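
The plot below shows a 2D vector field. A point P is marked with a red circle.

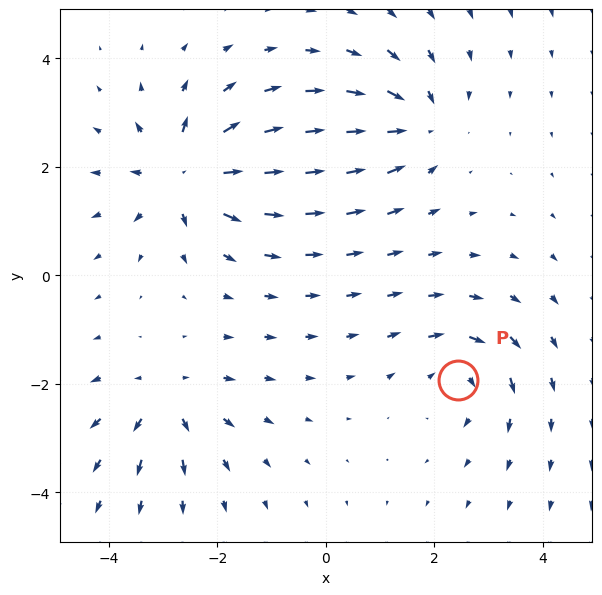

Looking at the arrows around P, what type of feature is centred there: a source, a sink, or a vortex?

At P (2.4, -1.9) the arrows circulate clockwise. Divergence ≈0, curl about -4 — near-zero divergence with nonzero curl is a vortex.

vortex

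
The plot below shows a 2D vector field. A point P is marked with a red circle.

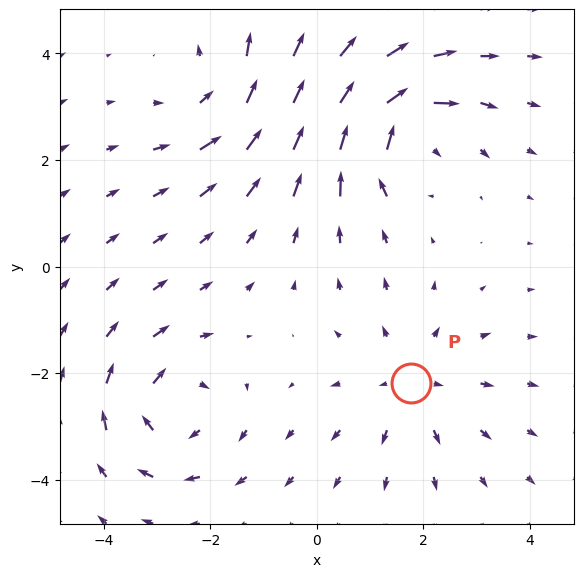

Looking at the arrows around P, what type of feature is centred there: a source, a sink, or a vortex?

source

At P (1.8, -2.2) the arrows spread outward. Divergence about +3, curl ≈0 — positive divergence with near-zero curl is a source.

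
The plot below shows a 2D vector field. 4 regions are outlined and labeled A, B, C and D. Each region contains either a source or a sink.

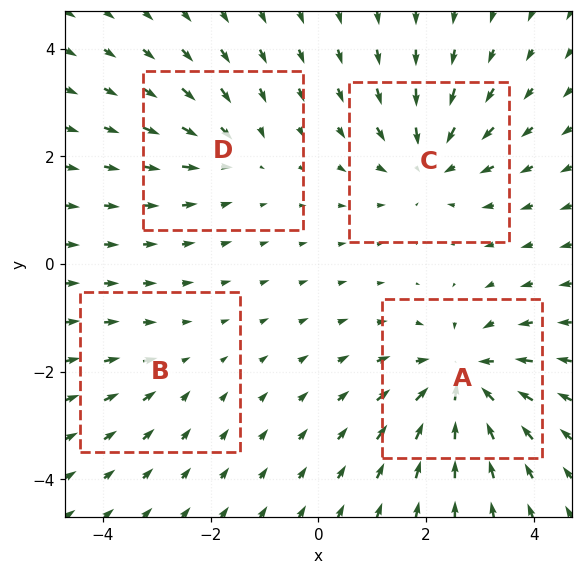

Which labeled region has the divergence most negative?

Divergence at each region's feature centre — A: about -6, B: about -2, C: about -5, D: about -3. Region A is most negative.

A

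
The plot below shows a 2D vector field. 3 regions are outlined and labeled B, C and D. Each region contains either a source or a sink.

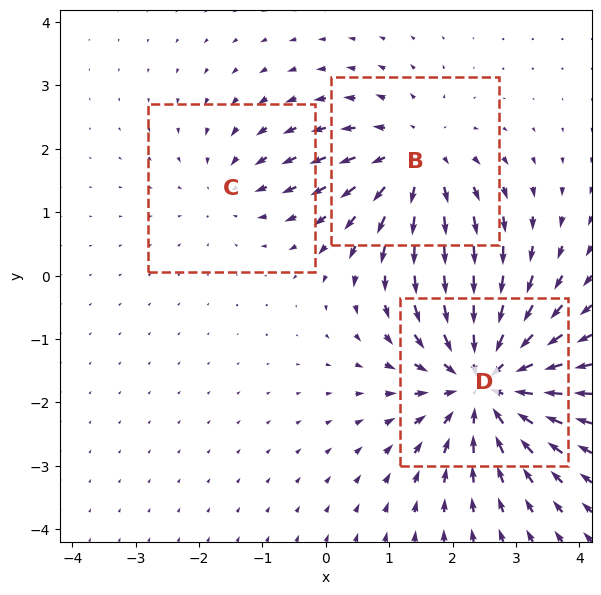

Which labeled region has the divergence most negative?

D

Divergence at each region's feature centre — B: about +3, C: about -2, D: about -5. Region D is most negative.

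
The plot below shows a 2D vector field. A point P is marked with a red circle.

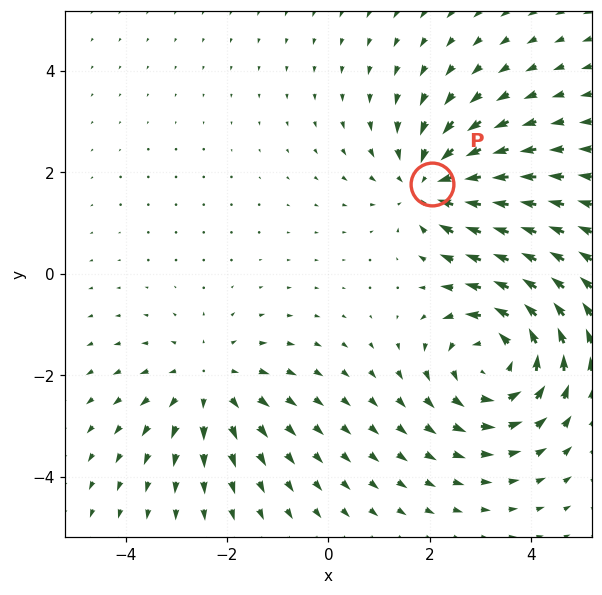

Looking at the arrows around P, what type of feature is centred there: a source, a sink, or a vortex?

At P (2.0, 1.8) the arrows converge inward. Divergence about -4, curl ≈0 — negative divergence with near-zero curl is a sink.

sink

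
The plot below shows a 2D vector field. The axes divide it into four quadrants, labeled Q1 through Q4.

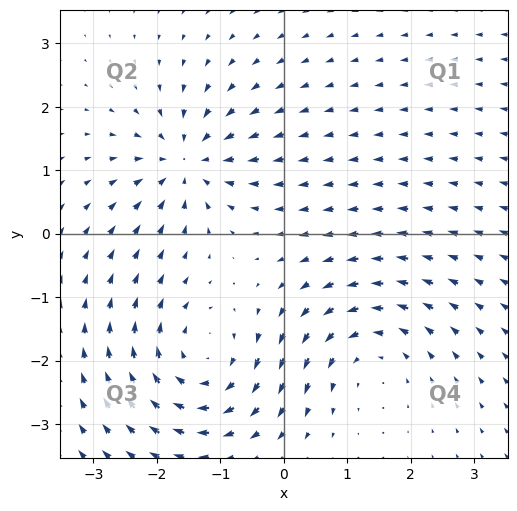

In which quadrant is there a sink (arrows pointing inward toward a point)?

The sink sits at approximately (-1.5, 1.1), which lies in quadrant Q2. The divergence there is about -5, negative as expected for a sink.

Q2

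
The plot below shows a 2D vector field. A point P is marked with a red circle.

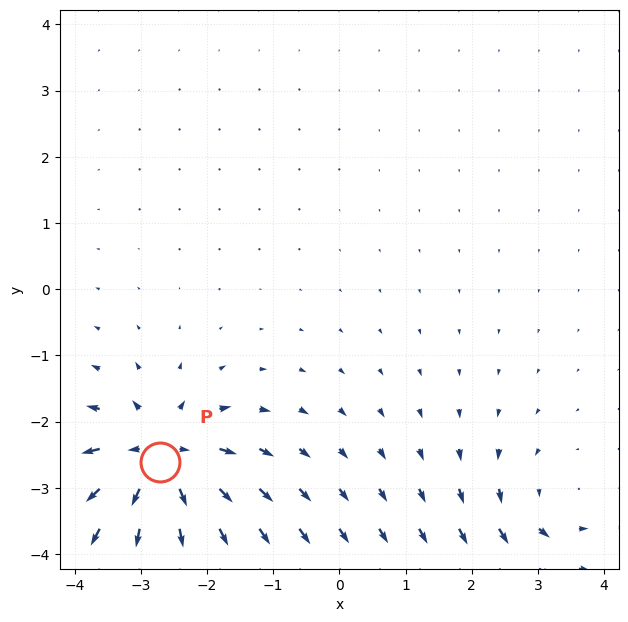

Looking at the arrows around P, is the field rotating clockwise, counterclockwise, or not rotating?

not rotating

Near P at (-2.7, -2.6) the arrows show no circulation. The curl there is ≈0.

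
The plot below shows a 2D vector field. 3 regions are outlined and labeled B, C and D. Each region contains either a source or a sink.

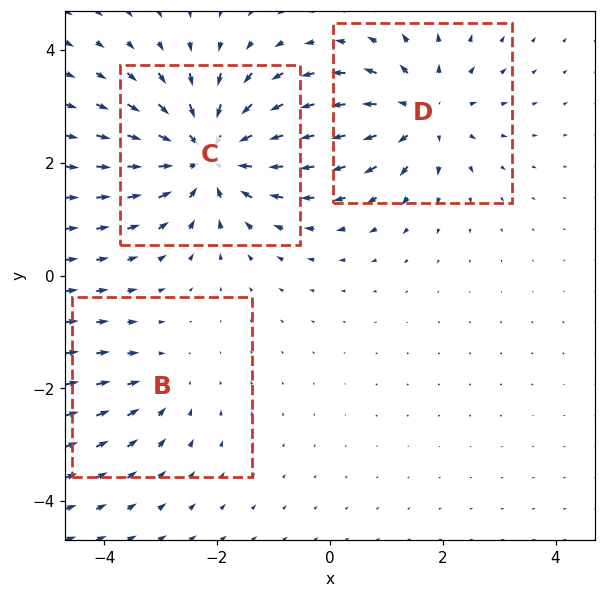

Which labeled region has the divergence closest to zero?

Divergence at each region's feature centre — B: about -2, C: about -5, D: about +3. Region B is closest to zero.

B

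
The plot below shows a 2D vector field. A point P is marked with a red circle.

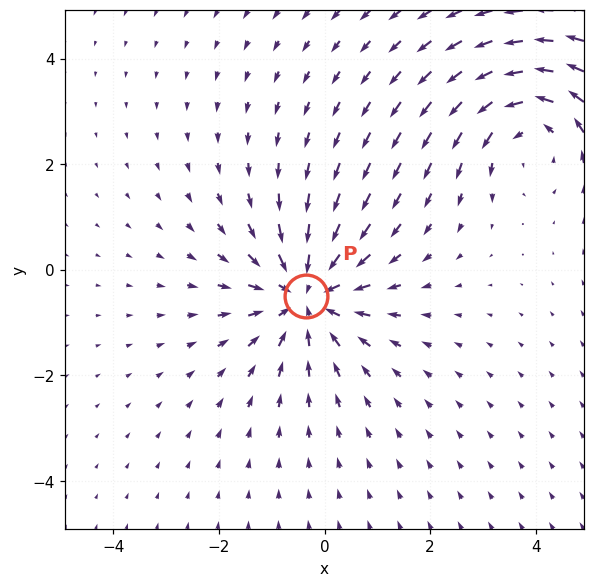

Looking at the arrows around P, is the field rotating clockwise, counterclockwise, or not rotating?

not rotating

Near P at (-0.4, -0.5) the arrows show no circulation. The curl there is ≈0.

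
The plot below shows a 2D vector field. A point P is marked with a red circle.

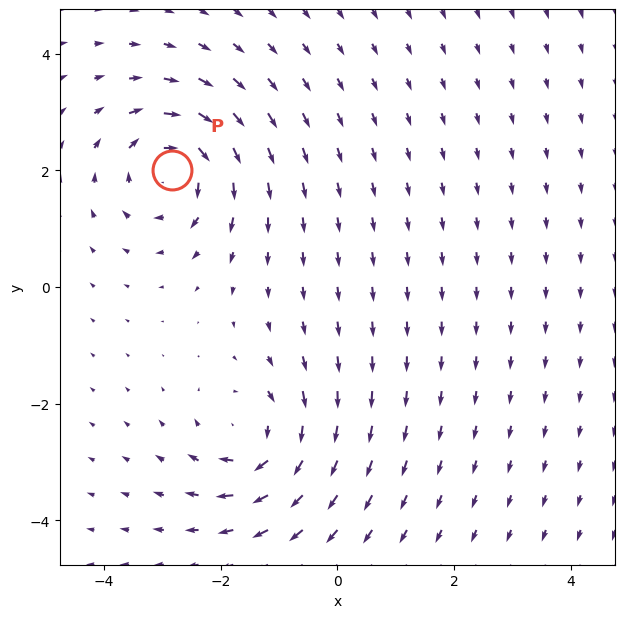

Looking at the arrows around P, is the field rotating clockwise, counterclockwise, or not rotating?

Near P at (-2.8, 2.0) the arrows circulate clockwise. The curl (z-component) there is about -4; negative curl means clockwise rotation.

clockwise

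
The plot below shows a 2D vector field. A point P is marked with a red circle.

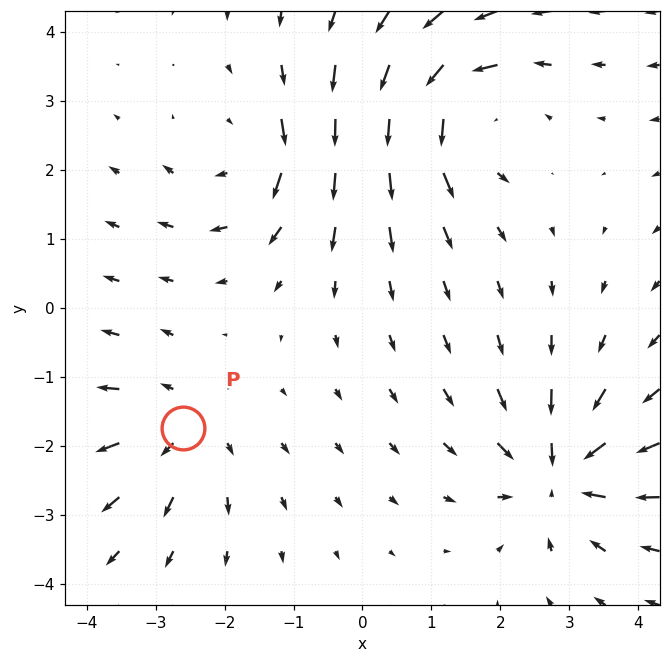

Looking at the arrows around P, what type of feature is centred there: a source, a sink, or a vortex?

At P (-2.6, -1.7) the arrows spread outward. Divergence about +3, curl ≈0 — positive divergence with near-zero curl is a source.

source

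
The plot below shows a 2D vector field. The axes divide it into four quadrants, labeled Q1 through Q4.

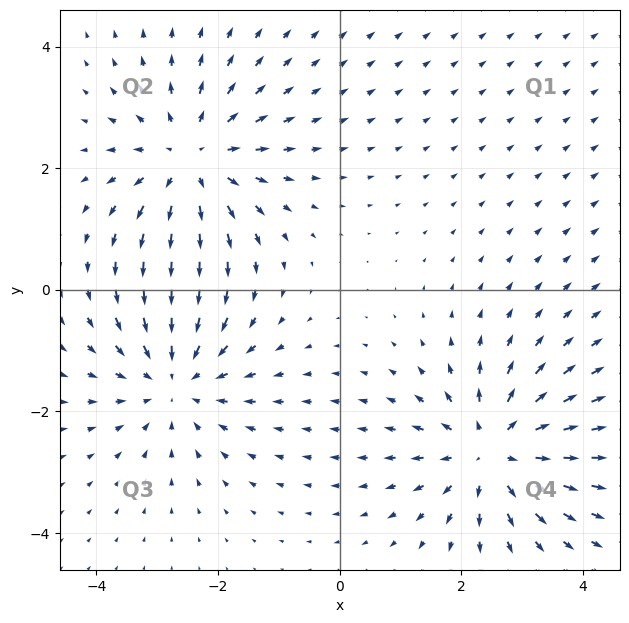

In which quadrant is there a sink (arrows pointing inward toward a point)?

Q3

The sink sits at approximately (-2.7, -1.5), which lies in quadrant Q3. The divergence there is about -4, negative as expected for a sink.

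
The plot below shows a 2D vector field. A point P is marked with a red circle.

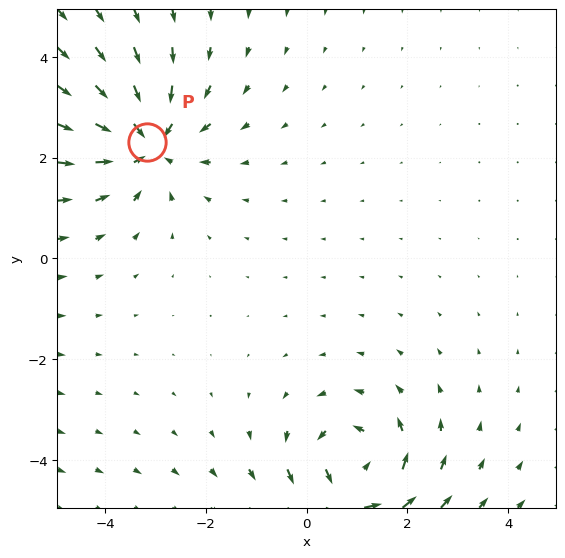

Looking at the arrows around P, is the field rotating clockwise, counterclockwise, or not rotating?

Near P at (-3.2, 2.3) the arrows show no circulation. The curl there is ≈0.

not rotating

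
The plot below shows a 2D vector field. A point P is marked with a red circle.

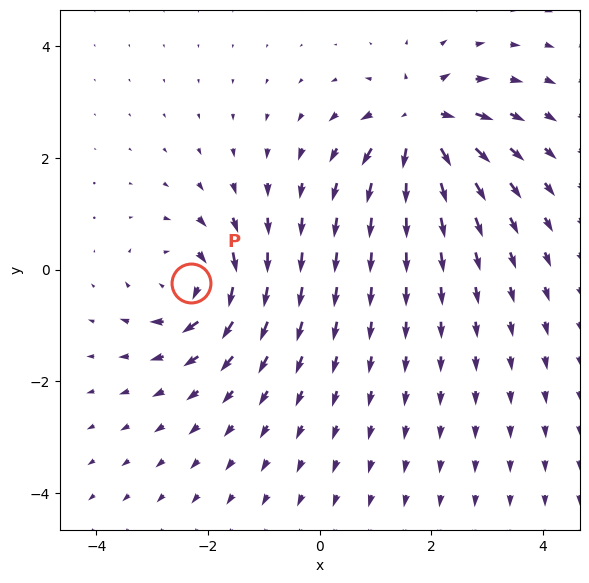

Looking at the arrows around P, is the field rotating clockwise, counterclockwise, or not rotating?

clockwise

Near P at (-2.3, -0.2) the arrows circulate clockwise. The curl (z-component) there is about -4; negative curl means clockwise rotation.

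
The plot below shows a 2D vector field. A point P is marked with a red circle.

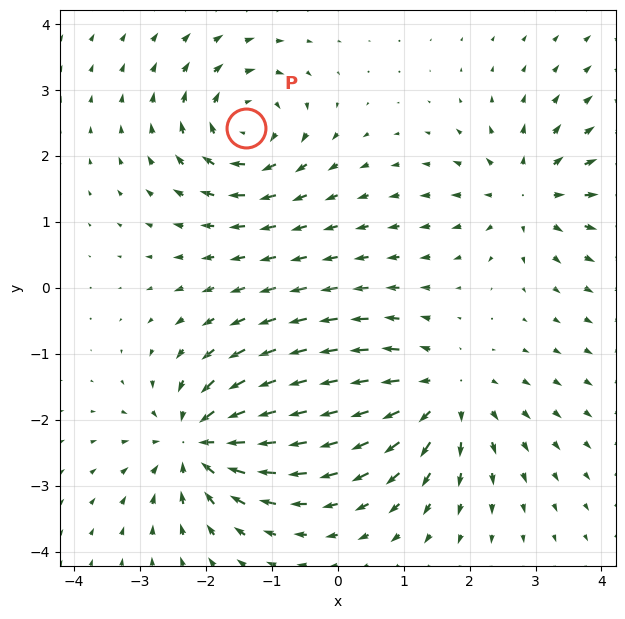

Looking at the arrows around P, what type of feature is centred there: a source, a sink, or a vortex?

vortex

At P (-1.4, 2.4) the arrows circulate clockwise. Divergence ≈0, curl about -5 — near-zero divergence with nonzero curl is a vortex.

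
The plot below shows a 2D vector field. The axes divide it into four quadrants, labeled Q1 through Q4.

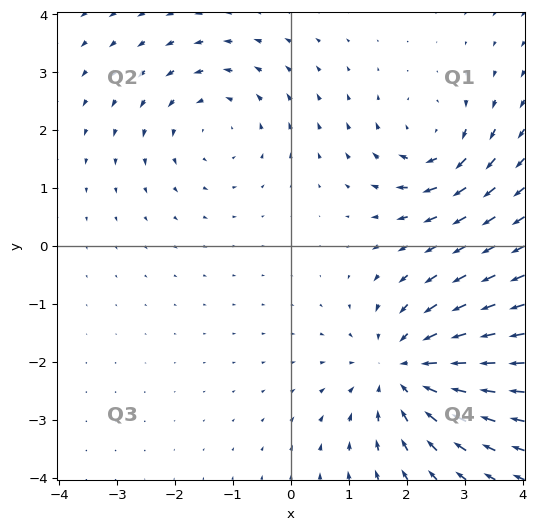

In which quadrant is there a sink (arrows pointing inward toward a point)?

Q4

The sink sits at approximately (1.9, -2.1), which lies in quadrant Q4. The divergence there is about -4, negative as expected for a sink.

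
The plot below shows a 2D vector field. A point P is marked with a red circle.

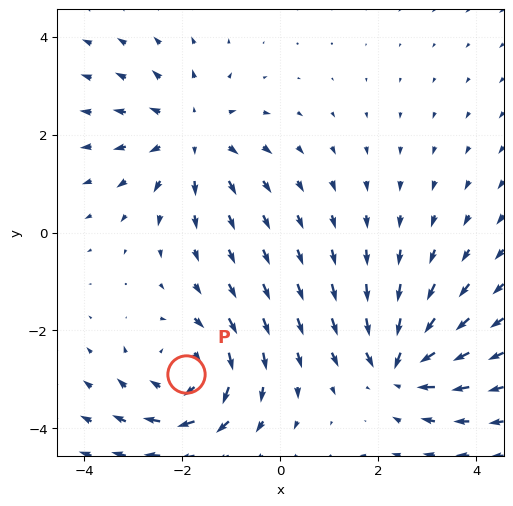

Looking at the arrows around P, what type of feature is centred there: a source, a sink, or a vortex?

vortex

At P (-1.9, -2.9) the arrows circulate clockwise. Divergence ≈0, curl about -4 — near-zero divergence with nonzero curl is a vortex.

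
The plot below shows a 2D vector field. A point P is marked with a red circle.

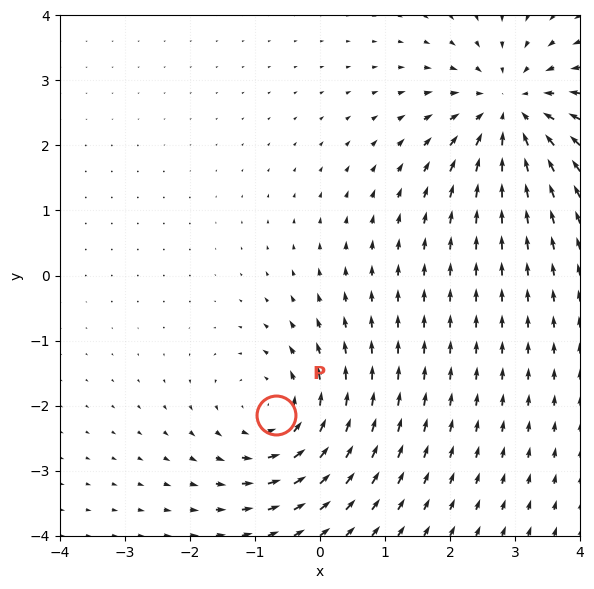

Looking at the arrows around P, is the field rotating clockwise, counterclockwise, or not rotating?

Near P at (-0.7, -2.1) the arrows circulate counterclockwise. The curl (z-component) there is about +4; positive curl means counterclockwise rotation.

counterclockwise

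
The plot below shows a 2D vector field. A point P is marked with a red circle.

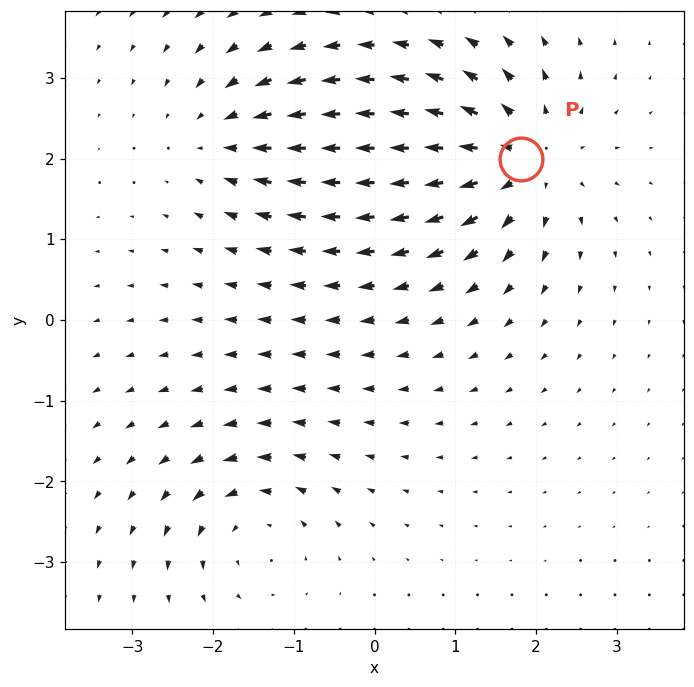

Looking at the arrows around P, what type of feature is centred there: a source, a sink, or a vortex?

At P (1.8, 2.0) the arrows spread outward. Divergence about +5, curl ≈0 — positive divergence with near-zero curl is a source.

source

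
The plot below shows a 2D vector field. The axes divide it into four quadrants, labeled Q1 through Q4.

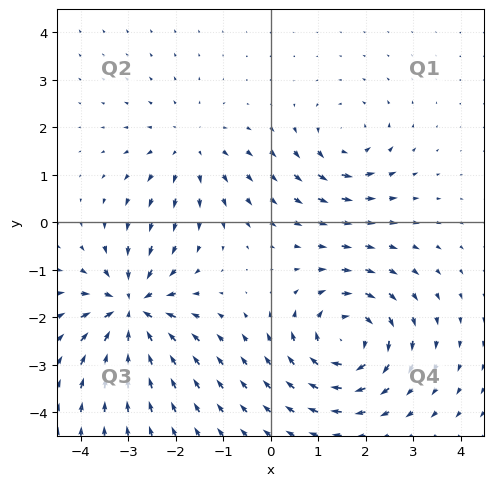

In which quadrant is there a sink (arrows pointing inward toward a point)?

Q3

The sink sits at approximately (-2.9, -1.8), which lies in quadrant Q3. The divergence there is about -6, negative as expected for a sink.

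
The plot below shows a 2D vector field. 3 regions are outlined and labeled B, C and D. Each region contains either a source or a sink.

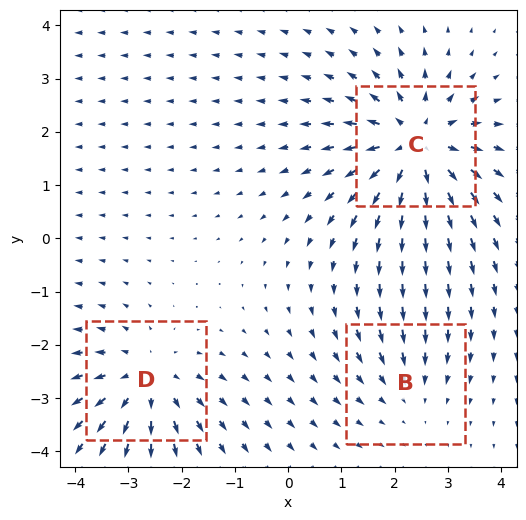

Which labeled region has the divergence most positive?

C

Divergence at each region's feature centre — B: about -2, C: about +5, D: about +3. Region C is most positive.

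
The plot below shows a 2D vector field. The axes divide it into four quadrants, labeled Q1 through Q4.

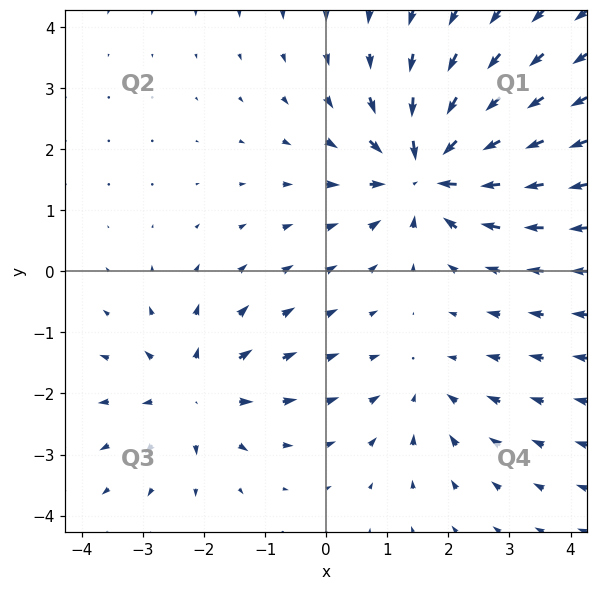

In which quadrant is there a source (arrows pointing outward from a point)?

Q3

The source sits at approximately (-2.2, -2.0), which lies in quadrant Q3. The divergence there is about +3, positive as expected for a source.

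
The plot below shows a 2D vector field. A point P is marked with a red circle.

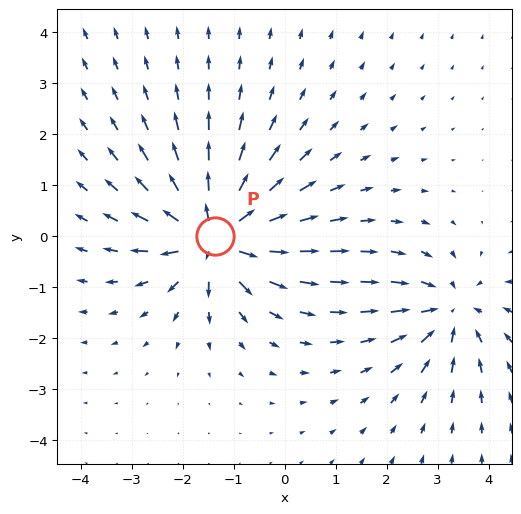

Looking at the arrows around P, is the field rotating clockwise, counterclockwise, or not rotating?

not rotating

Near P at (-1.4, 0.0) the arrows show no circulation. The curl there is ≈0.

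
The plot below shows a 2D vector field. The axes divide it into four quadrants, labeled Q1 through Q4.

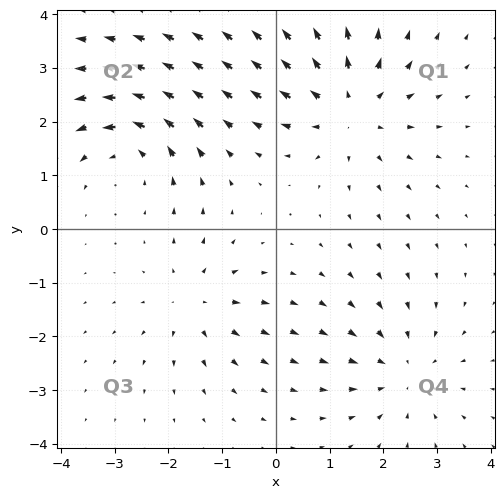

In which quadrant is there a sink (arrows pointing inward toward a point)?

Q4

The sink sits at approximately (2.4, -2.7), which lies in quadrant Q4. The divergence there is about -3, negative as expected for a sink.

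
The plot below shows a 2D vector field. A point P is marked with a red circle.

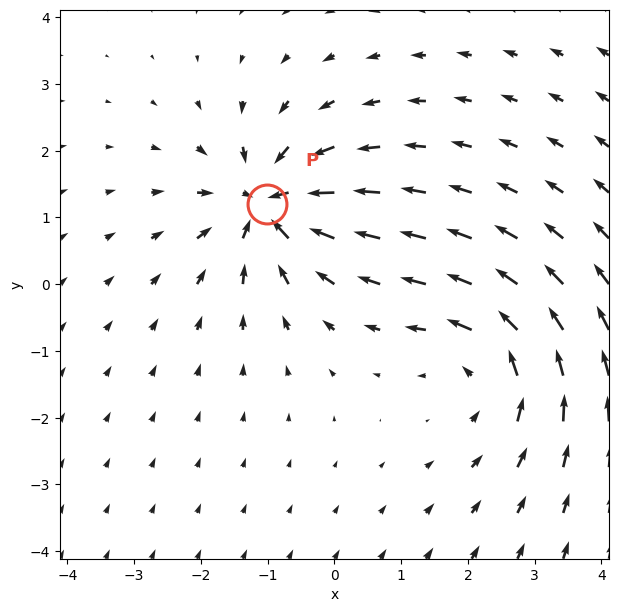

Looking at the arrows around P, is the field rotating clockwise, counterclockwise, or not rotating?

not rotating

Near P at (-1.0, 1.2) the arrows show no circulation. The curl there is ≈0.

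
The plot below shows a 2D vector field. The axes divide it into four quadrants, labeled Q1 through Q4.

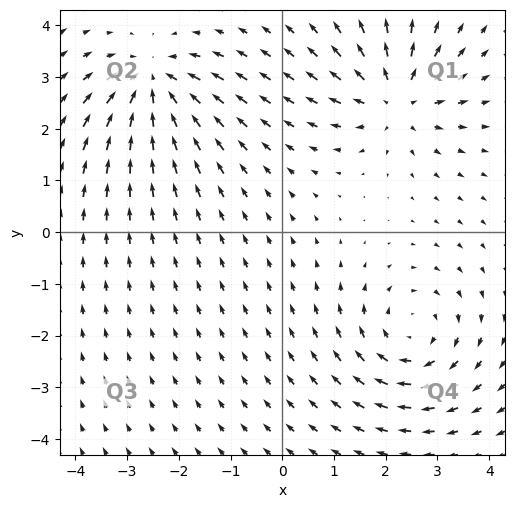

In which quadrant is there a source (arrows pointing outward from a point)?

The source sits at approximately (2.2, 2.6), which lies in quadrant Q1. The divergence there is about +3, positive as expected for a source.

Q1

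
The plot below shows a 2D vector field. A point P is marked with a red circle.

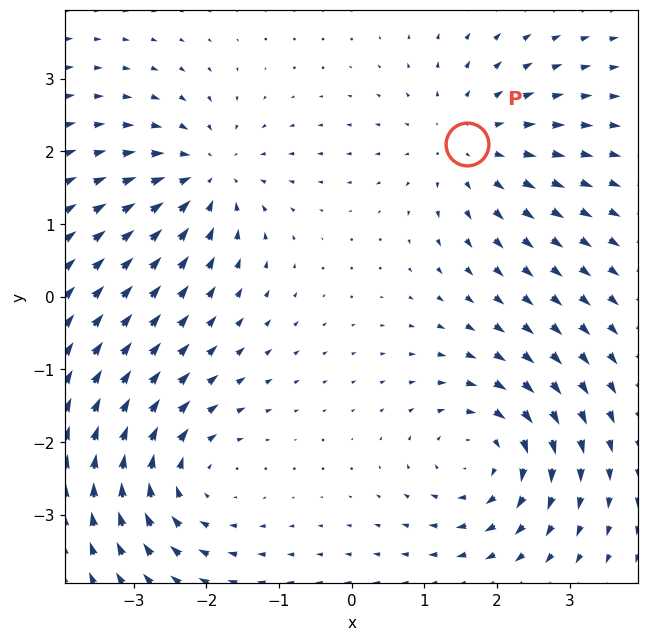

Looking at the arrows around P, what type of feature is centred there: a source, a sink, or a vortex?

At P (1.6, 2.1) the arrows spread outward. Divergence about +4, curl ≈0 — positive divergence with near-zero curl is a source.

source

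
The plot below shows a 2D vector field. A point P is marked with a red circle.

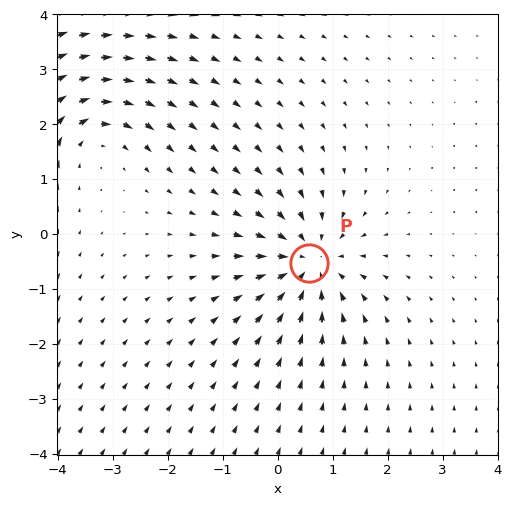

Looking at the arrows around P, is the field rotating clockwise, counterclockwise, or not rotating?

not rotating

Near P at (0.6, -0.5) the arrows show no circulation. The curl there is ≈0.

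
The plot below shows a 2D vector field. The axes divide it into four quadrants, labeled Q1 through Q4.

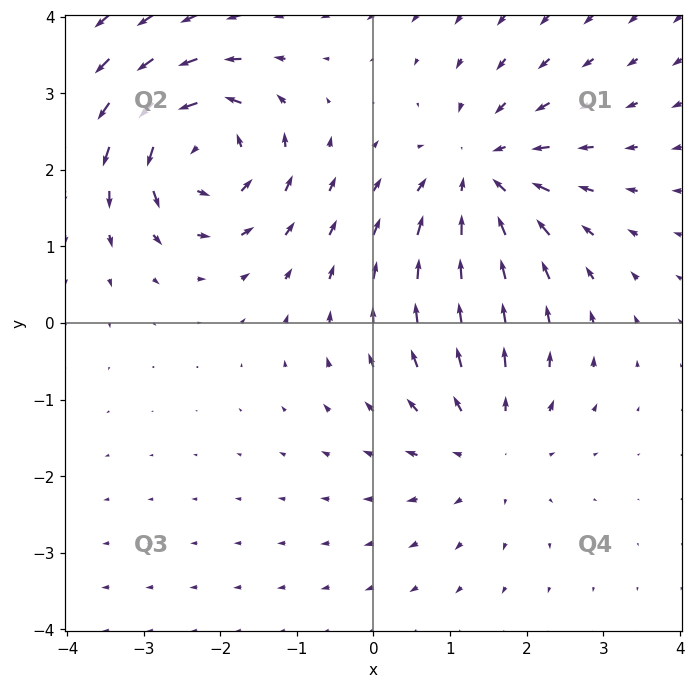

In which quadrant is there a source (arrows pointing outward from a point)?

The source sits at approximately (1.5, -1.6), which lies in quadrant Q4. The divergence there is about +3, positive as expected for a source.

Q4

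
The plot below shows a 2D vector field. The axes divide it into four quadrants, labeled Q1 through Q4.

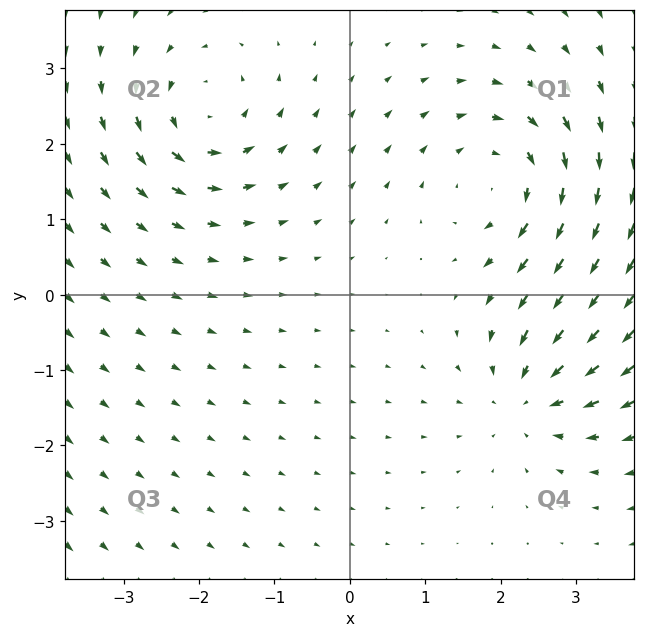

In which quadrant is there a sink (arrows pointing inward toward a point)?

The sink sits at approximately (2.4, -1.3), which lies in quadrant Q4. The divergence there is about -4, negative as expected for a sink.

Q4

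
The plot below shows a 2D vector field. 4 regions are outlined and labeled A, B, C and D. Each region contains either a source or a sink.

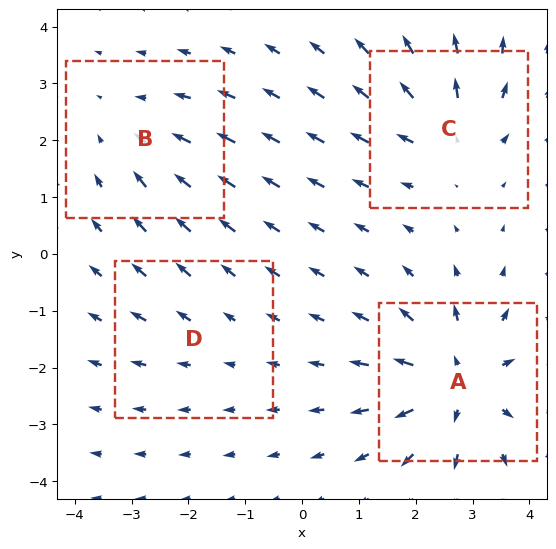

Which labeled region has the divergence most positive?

Divergence at each region's feature centre — A: about +7, B: about -3, C: about +5, D: about +2. Region A is most positive.

A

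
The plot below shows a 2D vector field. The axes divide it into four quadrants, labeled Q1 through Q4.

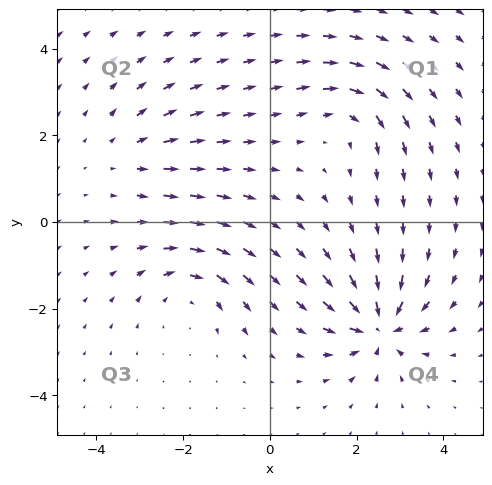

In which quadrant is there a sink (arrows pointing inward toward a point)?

Q4

The sink sits at approximately (2.5, -2.4), which lies in quadrant Q4. The divergence there is about -7, negative as expected for a sink.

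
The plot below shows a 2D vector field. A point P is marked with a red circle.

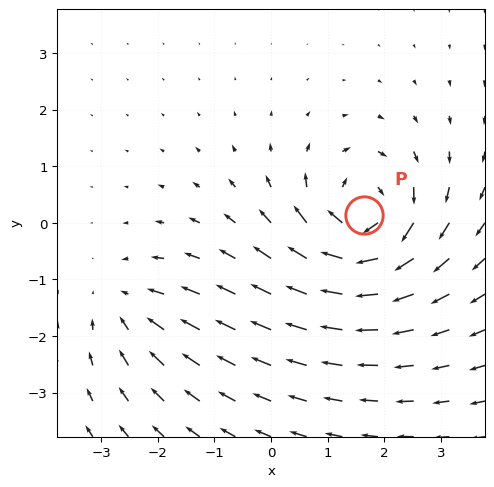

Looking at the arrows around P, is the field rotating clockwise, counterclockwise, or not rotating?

Near P at (1.6, 0.1) the arrows circulate clockwise. The curl (z-component) there is about -6; negative curl means clockwise rotation.

clockwise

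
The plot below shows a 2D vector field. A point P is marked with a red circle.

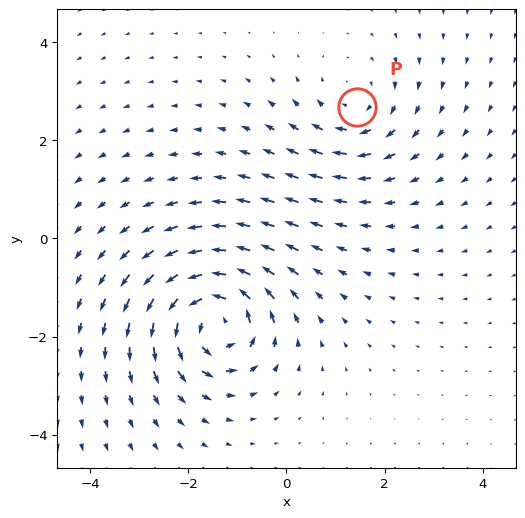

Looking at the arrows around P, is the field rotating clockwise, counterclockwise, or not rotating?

clockwise

Near P at (1.4, 2.7) the arrows circulate clockwise. The curl (z-component) there is about -3; negative curl means clockwise rotation.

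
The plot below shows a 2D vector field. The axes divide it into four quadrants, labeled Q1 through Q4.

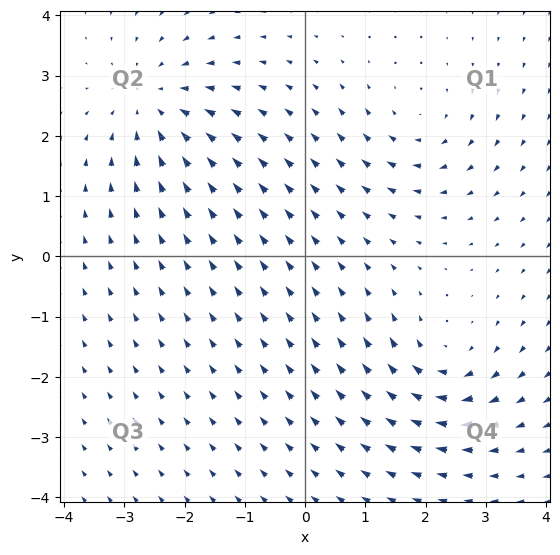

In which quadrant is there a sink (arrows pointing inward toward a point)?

Q2

The sink sits at approximately (-2.5, 2.5), which lies in quadrant Q2. The divergence there is about -4, negative as expected for a sink.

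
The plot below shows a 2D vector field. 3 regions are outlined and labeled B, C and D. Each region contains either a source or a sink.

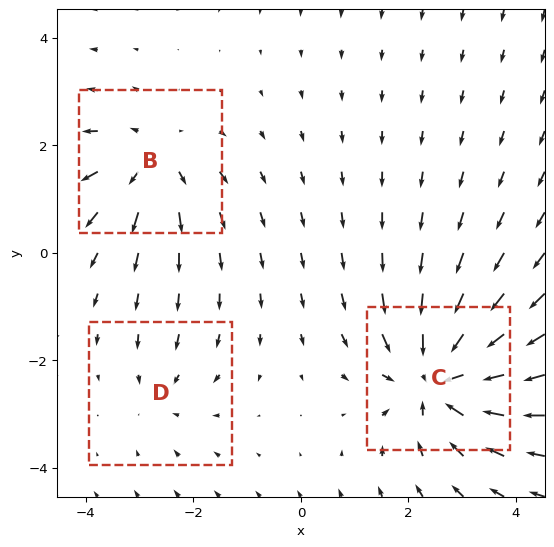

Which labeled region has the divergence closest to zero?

Divergence at each region's feature centre — B: about +3, C: about -5, D: about -2. Region D is closest to zero.

D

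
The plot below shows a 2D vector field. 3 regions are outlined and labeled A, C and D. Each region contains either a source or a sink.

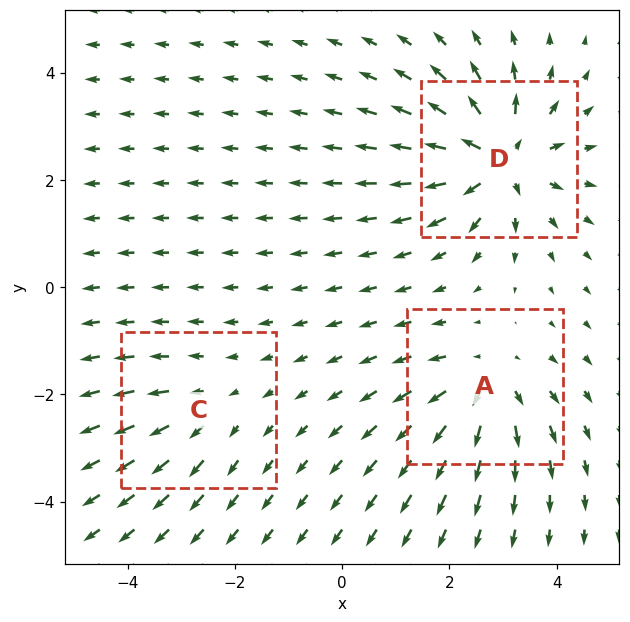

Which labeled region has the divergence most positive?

D

Divergence at each region's feature centre — A: about +4, C: about +2, D: about +6. Region D is most positive.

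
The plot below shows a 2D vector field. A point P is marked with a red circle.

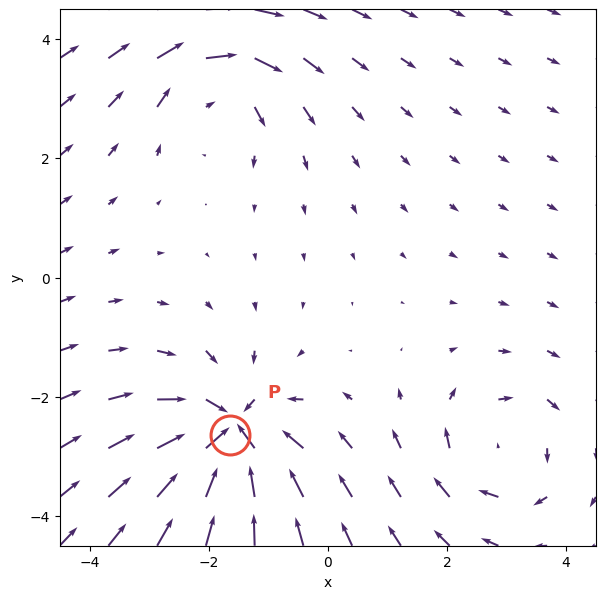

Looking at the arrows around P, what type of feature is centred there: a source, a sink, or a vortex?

At P (-1.6, -2.6) the arrows converge inward. Divergence about -6, curl ≈0 — negative divergence with near-zero curl is a sink.

sink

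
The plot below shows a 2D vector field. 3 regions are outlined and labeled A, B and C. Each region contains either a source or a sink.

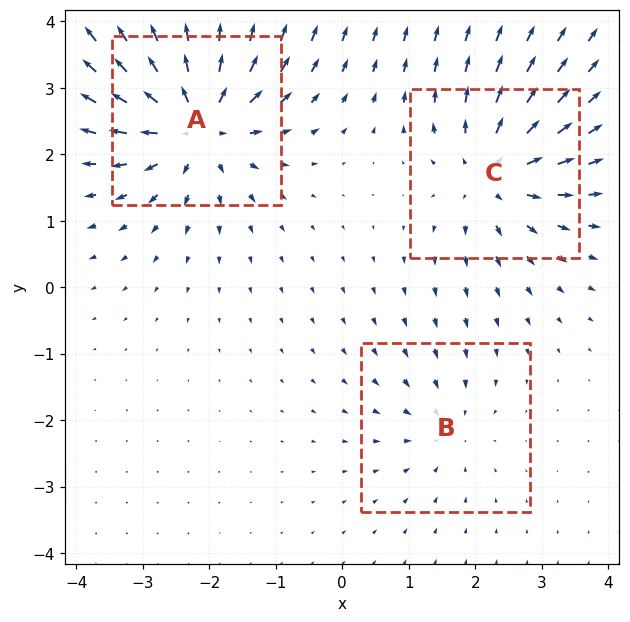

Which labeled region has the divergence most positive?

Divergence at each region's feature centre — A: about +6, B: about -2, C: about +4. Region A is most positive.

A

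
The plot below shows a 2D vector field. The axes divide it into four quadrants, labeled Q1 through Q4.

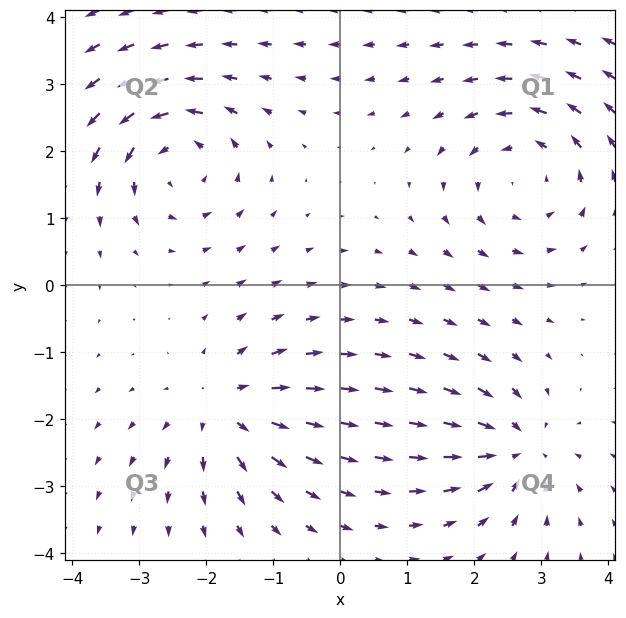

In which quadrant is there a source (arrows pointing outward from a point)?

The source sits at approximately (-1.7, -1.8), which lies in quadrant Q3. The divergence there is about +5, positive as expected for a source.

Q3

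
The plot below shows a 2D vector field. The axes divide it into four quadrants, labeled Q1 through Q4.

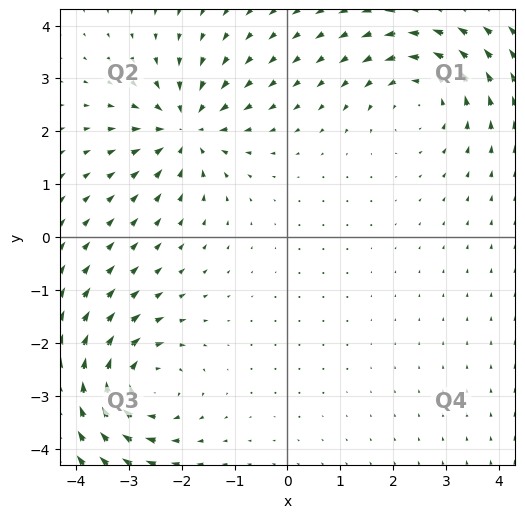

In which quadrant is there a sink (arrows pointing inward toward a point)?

The sink sits at approximately (-1.9, 2.1), which lies in quadrant Q2. The divergence there is about -5, negative as expected for a sink.

Q2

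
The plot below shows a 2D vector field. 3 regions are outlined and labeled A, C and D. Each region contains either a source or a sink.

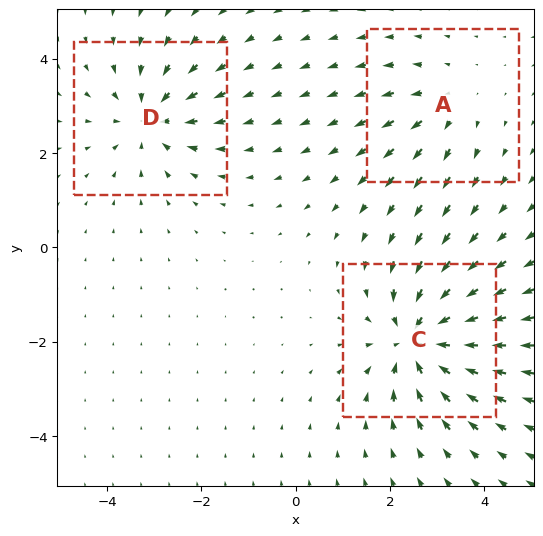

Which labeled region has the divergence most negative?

Divergence at each region's feature centre — A: about +2, C: about -5, D: about -3. Region C is most negative.

C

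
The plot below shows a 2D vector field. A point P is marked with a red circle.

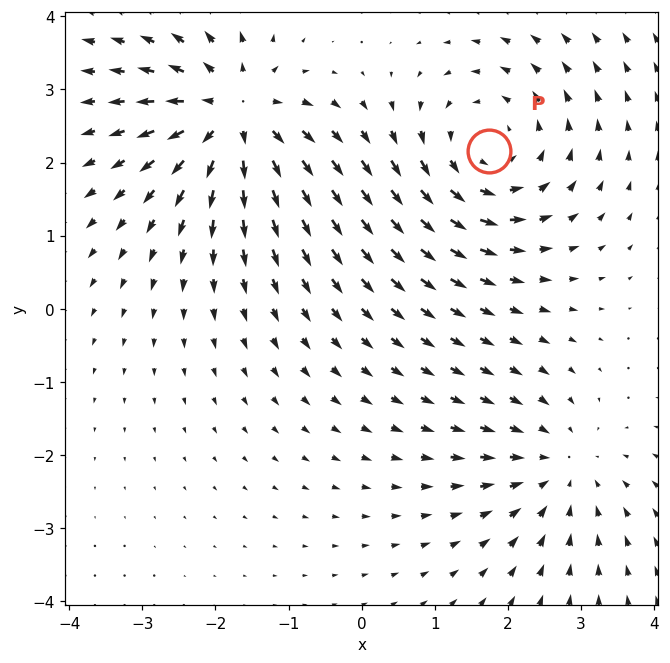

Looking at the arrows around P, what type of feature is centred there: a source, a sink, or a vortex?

At P (1.7, 2.2) the arrows circulate counterclockwise. Divergence ≈0, curl about +4 — near-zero divergence with nonzero curl is a vortex.

vortex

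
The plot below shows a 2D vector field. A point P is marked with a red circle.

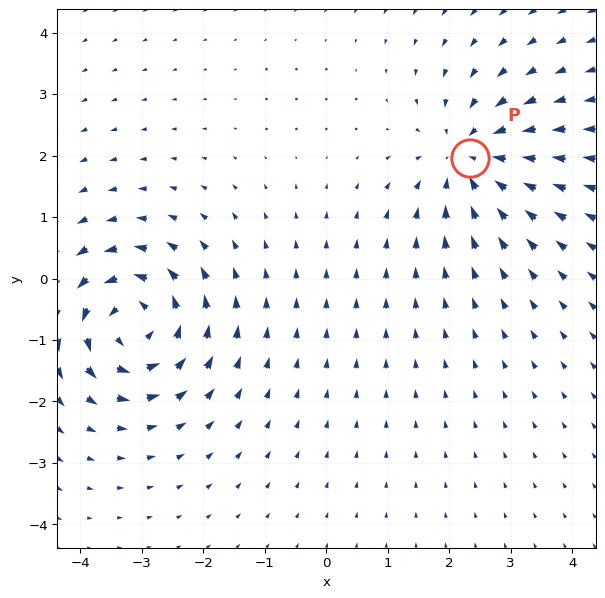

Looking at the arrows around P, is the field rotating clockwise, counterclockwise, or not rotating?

not rotating

Near P at (2.3, 2.0) the arrows show no circulation. The curl there is ≈0.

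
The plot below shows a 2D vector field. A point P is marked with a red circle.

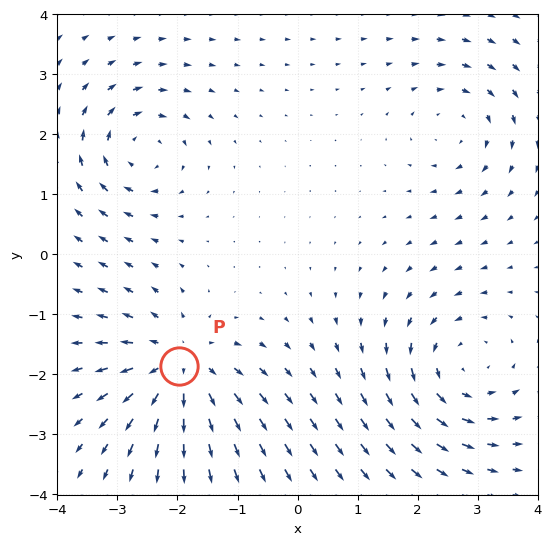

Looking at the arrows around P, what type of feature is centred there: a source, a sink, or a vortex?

At P (-2.0, -1.9) the arrows spread outward. Divergence about +5, curl ≈0 — positive divergence with near-zero curl is a source.

source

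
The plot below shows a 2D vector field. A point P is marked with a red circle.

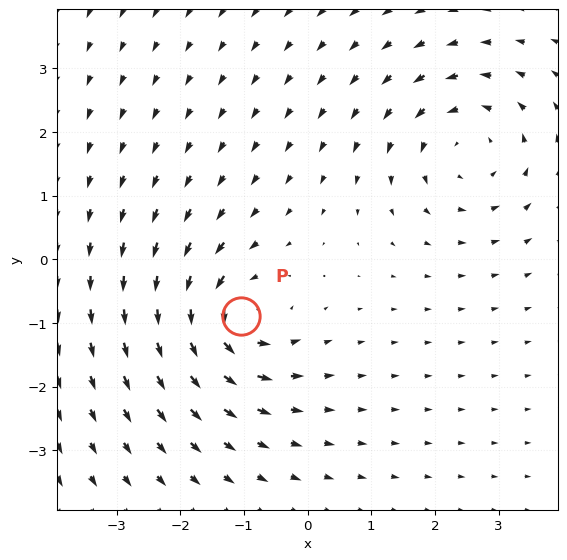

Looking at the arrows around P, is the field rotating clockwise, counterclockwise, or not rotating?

Near P at (-1.1, -0.9) the arrows circulate counterclockwise. The curl (z-component) there is about +7; positive curl means counterclockwise rotation.

counterclockwise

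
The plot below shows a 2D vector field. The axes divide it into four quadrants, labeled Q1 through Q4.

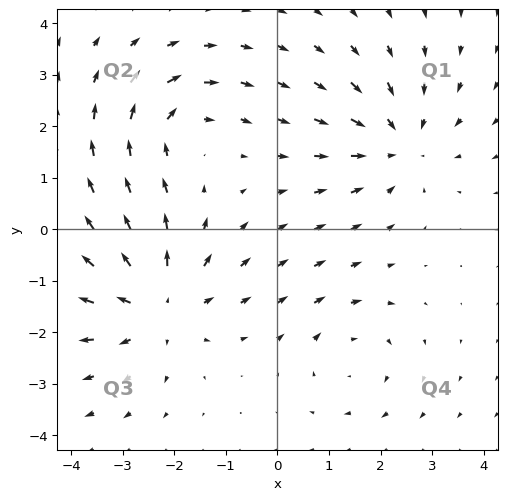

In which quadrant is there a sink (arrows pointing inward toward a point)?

The sink sits at approximately (2.4, 1.7), which lies in quadrant Q1. The divergence there is about -3, negative as expected for a sink.

Q1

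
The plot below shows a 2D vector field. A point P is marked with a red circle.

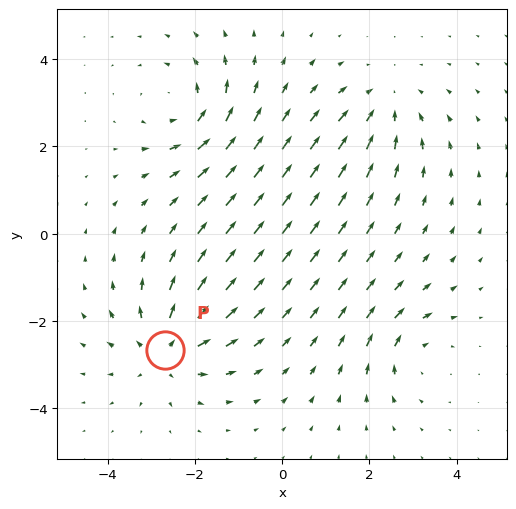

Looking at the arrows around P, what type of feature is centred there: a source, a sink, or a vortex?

At P (-2.7, -2.7) the arrows spread outward. Divergence about +5, curl ≈0 — positive divergence with near-zero curl is a source.

source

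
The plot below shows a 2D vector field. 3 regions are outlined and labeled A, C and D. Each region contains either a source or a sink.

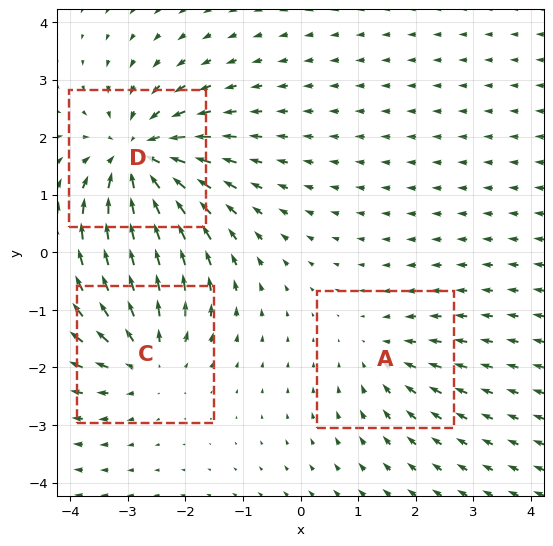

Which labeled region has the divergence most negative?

D

Divergence at each region's feature centre — A: about -2, C: about +3, D: about -5. Region D is most negative.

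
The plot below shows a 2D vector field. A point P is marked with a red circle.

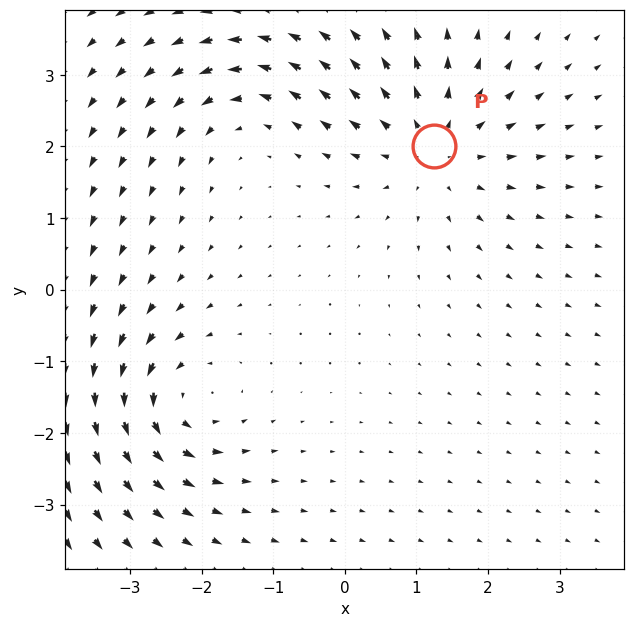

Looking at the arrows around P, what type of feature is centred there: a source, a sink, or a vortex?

At P (1.3, 2.0) the arrows spread outward. Divergence about +3, curl ≈0 — positive divergence with near-zero curl is a source.

source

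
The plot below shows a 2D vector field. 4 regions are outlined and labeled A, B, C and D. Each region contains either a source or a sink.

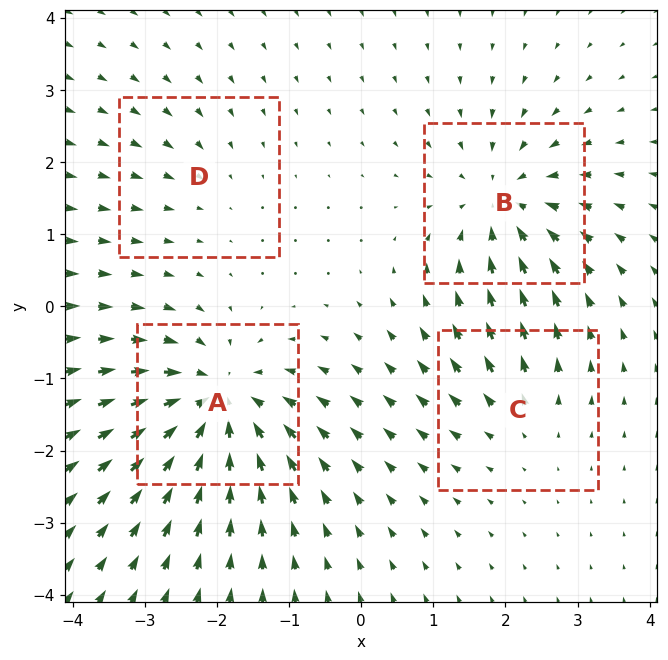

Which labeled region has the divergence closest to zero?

D

Divergence at each region's feature centre — A: about -8, B: about -6, C: about +3, D: about -2. Region D is closest to zero.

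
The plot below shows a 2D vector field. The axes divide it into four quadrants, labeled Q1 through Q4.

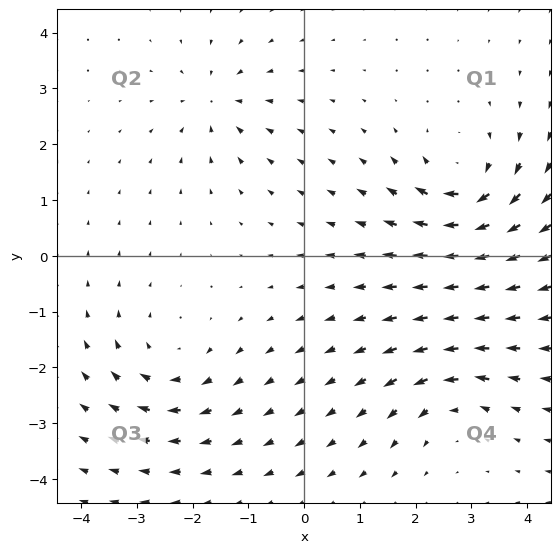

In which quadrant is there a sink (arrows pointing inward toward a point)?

The sink sits at approximately (-1.6, 2.8), which lies in quadrant Q2. The divergence there is about -4, negative as expected for a sink.

Q2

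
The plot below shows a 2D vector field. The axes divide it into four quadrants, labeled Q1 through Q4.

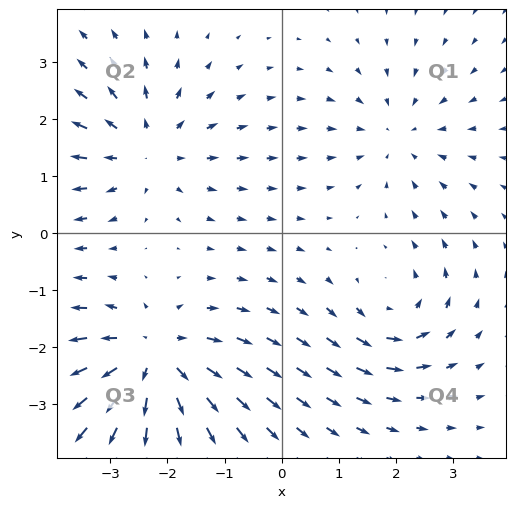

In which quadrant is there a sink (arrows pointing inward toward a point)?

The sink sits at approximately (2.0, 1.7), which lies in quadrant Q1. The divergence there is about -2, negative as expected for a sink.

Q1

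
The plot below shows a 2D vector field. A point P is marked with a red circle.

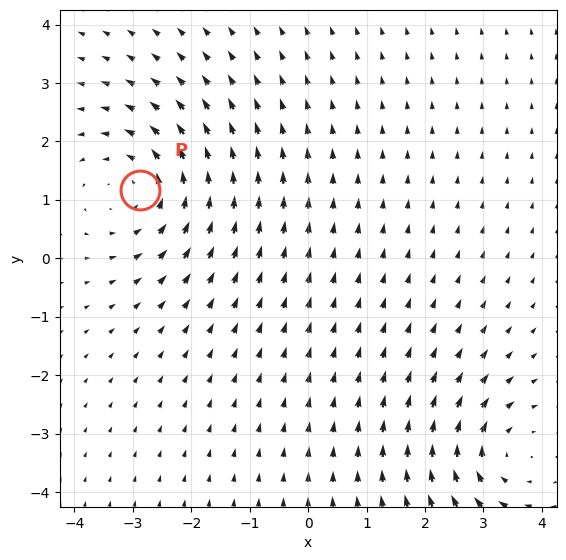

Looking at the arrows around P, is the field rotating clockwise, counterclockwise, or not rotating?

Near P at (-2.9, 1.2) the arrows circulate counterclockwise. The curl (z-component) there is about +3; positive curl means counterclockwise rotation.

counterclockwise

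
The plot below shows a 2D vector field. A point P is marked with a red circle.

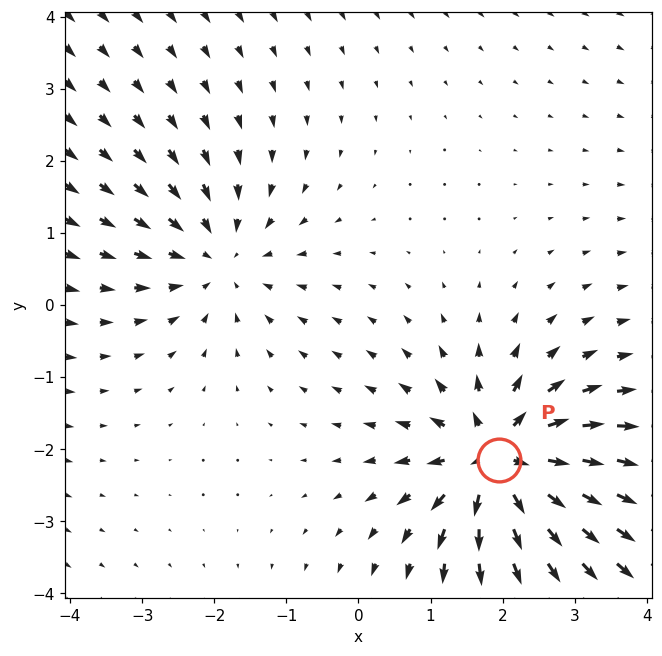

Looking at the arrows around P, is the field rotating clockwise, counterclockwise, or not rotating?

Near P at (1.9, -2.1) the arrows show no circulation. The curl there is ≈0.

not rotating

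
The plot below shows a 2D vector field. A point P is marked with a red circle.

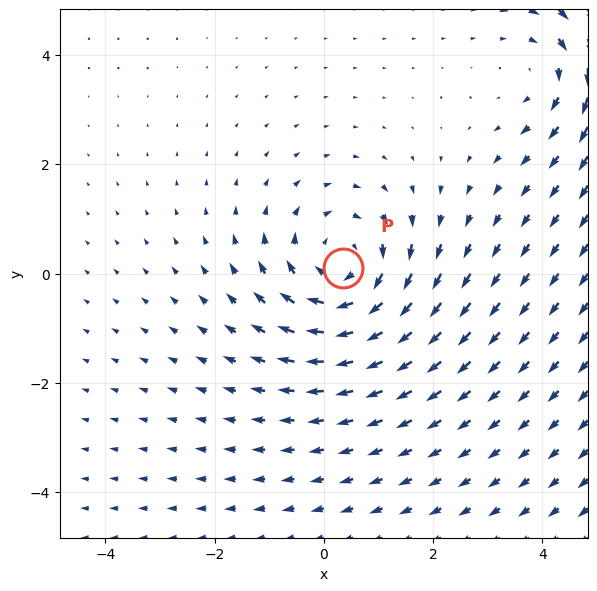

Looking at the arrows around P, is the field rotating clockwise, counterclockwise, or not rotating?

clockwise

Near P at (0.4, 0.1) the arrows circulate clockwise. The curl (z-component) there is about -4; negative curl means clockwise rotation.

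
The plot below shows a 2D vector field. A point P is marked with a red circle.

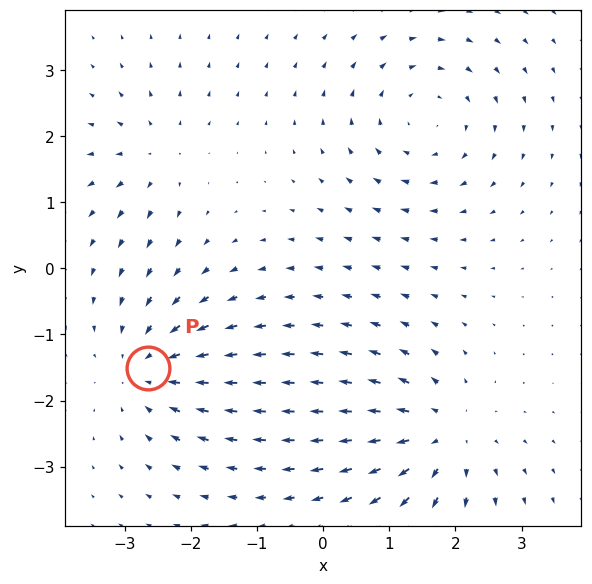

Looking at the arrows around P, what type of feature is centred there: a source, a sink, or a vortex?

sink

At P (-2.7, -1.5) the arrows converge inward. Divergence about -5, curl ≈0 — negative divergence with near-zero curl is a sink.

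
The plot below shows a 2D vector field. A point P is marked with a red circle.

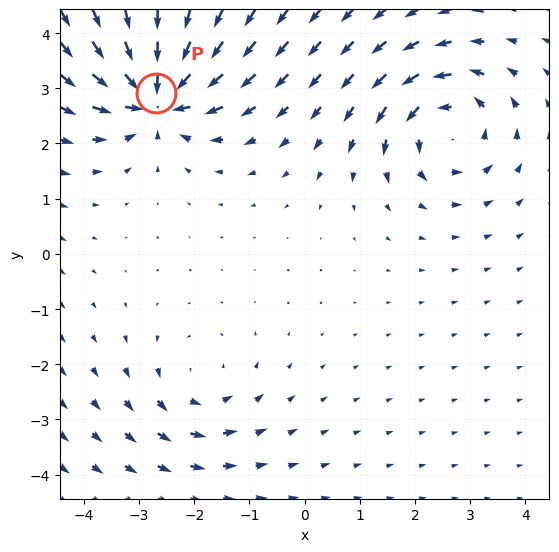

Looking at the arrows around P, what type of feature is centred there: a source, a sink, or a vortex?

sink

At P (-2.7, 2.9) the arrows converge inward. Divergence about -7, curl ≈0 — negative divergence with near-zero curl is a sink.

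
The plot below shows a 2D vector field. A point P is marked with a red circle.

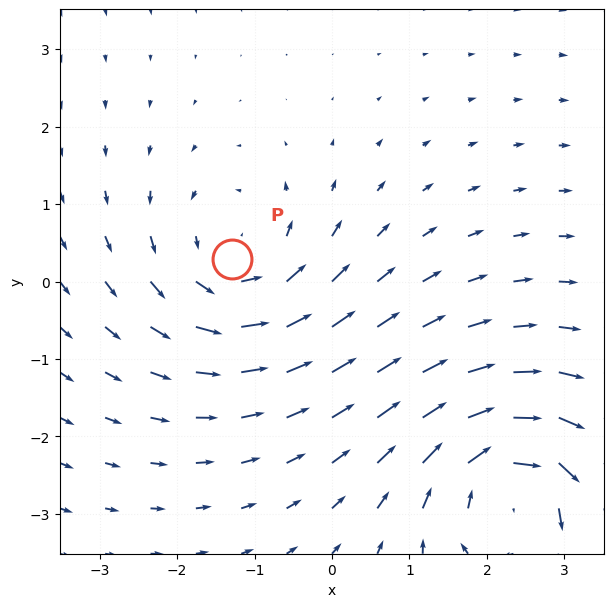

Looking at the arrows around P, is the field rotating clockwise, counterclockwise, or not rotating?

counterclockwise

Near P at (-1.3, 0.3) the arrows circulate counterclockwise. The curl (z-component) there is about +3; positive curl means counterclockwise rotation.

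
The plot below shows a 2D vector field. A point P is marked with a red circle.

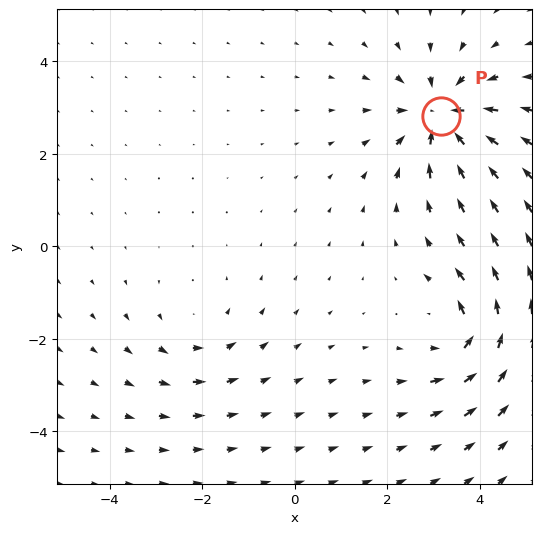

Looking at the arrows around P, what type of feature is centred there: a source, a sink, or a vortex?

sink

At P (3.2, 2.8) the arrows converge inward. Divergence about -5, curl ≈0 — negative divergence with near-zero curl is a sink.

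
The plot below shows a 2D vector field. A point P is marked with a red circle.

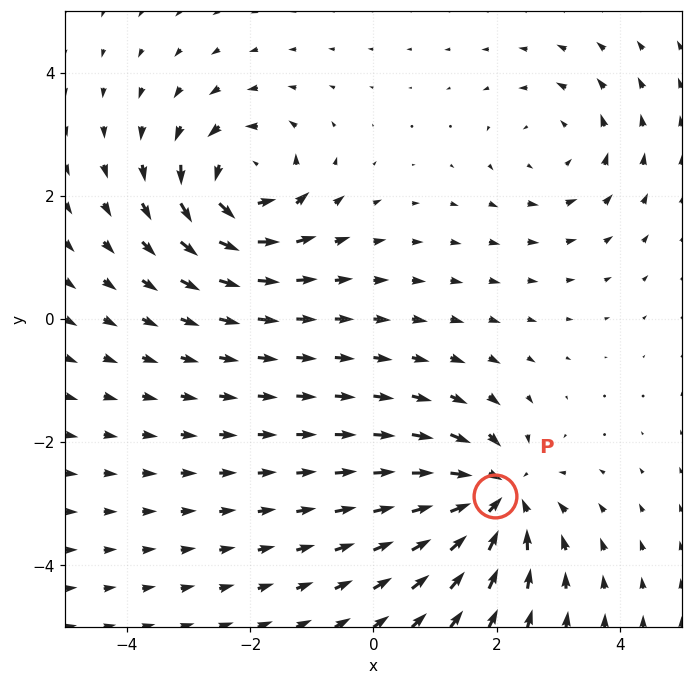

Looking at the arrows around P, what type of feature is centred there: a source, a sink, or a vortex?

sink

At P (2.0, -2.9) the arrows converge inward. Divergence about -5, curl ≈0 — negative divergence with near-zero curl is a sink.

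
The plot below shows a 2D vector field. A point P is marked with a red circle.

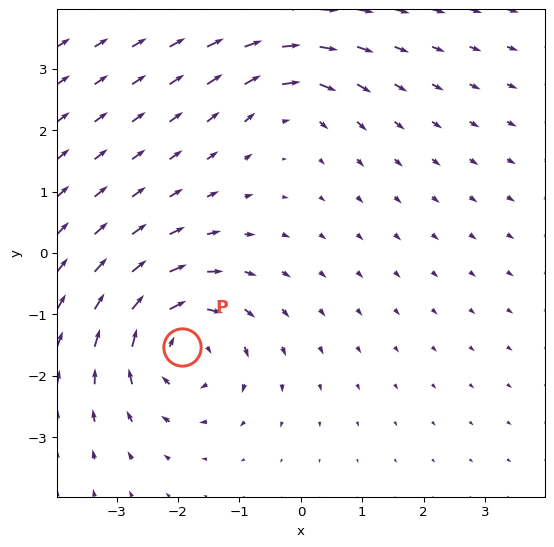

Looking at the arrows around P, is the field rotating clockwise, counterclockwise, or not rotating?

clockwise

Near P at (-1.9, -1.5) the arrows circulate clockwise. The curl (z-component) there is about -5; negative curl means clockwise rotation.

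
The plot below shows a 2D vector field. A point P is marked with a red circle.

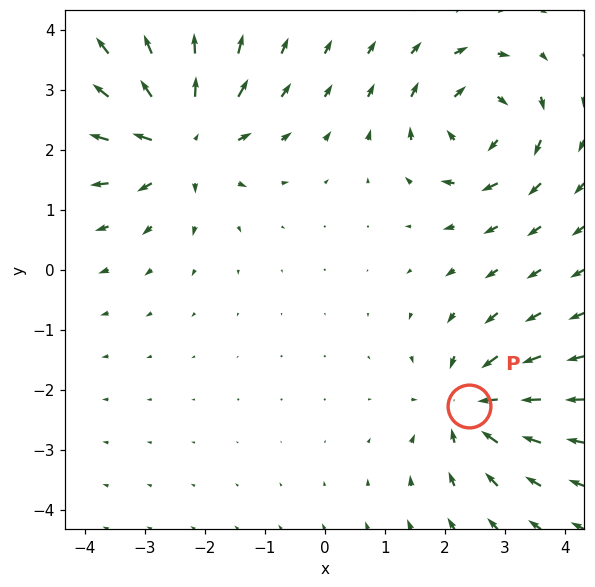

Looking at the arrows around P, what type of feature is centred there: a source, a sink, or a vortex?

sink

At P (2.4, -2.3) the arrows converge inward. Divergence about -5, curl ≈0 — negative divergence with near-zero curl is a sink.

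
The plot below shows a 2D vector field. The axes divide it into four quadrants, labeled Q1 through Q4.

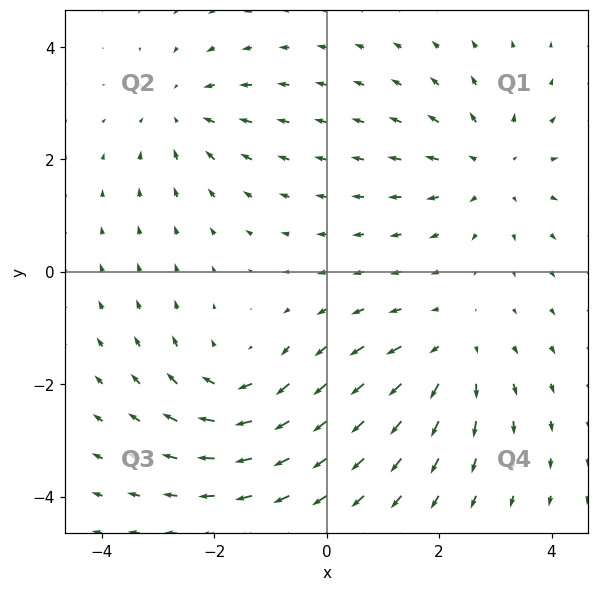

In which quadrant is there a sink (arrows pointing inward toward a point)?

The sink sits at approximately (-2.6, 2.9), which lies in quadrant Q2. The divergence there is about -3, negative as expected for a sink.

Q2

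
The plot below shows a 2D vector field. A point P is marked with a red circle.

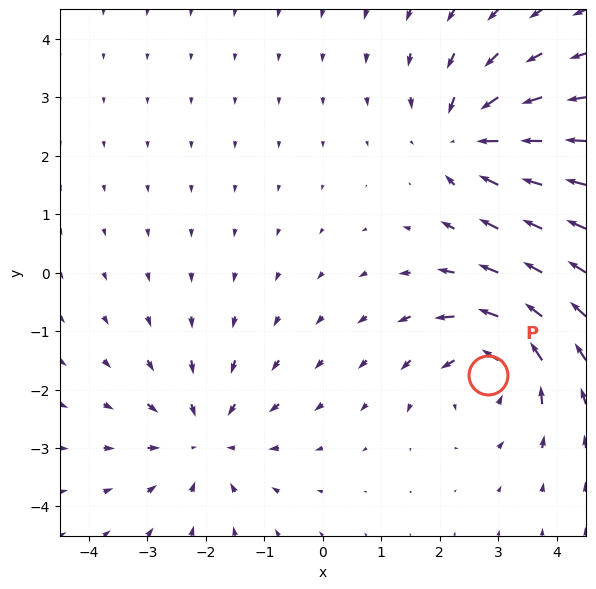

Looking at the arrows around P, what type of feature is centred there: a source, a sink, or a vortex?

At P (2.8, -1.8) the arrows circulate counterclockwise. Divergence ≈0, curl about +5 — near-zero divergence with nonzero curl is a vortex.

vortex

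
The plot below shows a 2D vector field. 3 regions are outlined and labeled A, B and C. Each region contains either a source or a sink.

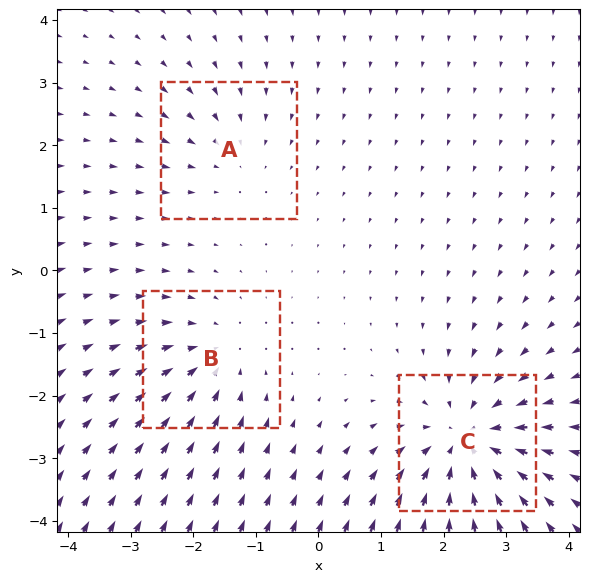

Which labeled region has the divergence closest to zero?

A

Divergence at each region's feature centre — A: about -2, B: about -3, C: about -5. Region A is closest to zero.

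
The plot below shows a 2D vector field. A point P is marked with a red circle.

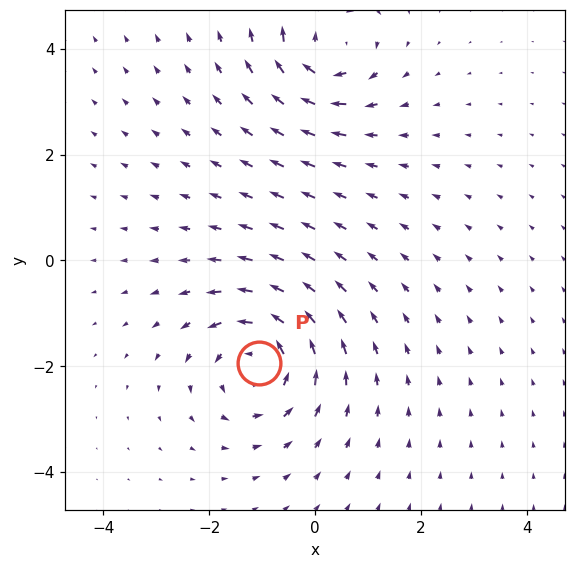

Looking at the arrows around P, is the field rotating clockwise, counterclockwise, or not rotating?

Near P at (-1.1, -1.9) the arrows circulate counterclockwise. The curl (z-component) there is about +5; positive curl means counterclockwise rotation.

counterclockwise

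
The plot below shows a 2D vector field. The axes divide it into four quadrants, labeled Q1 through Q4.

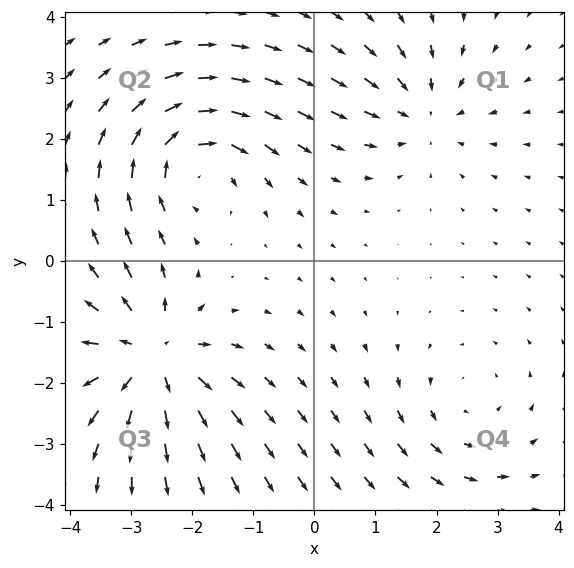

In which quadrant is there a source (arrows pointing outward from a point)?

Q3

The source sits at approximately (-2.7, -1.6), which lies in quadrant Q3. The divergence there is about +6, positive as expected for a source.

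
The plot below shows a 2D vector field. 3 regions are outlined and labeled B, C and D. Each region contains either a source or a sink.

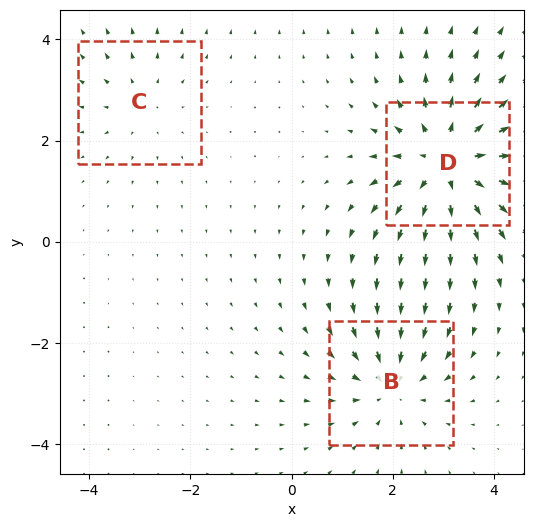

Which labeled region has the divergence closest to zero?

C

Divergence at each region's feature centre — B: about -3, C: about +2, D: about +4. Region C is closest to zero.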